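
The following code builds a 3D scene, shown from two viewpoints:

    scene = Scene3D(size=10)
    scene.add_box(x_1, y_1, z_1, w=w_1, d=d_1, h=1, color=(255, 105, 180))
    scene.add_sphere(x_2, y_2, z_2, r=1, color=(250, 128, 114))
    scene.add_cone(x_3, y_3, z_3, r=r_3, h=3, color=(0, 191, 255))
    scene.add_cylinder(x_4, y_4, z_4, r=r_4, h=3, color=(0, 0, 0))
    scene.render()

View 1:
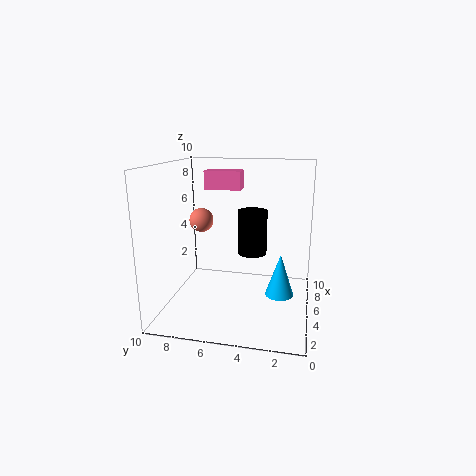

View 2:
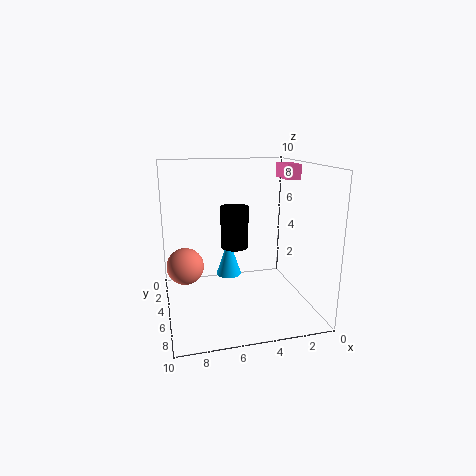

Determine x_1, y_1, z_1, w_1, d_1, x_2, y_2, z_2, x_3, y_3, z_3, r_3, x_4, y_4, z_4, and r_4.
x_1 = 1; y_1 = 4; z_1 = 9; w_1 = 1; d_1 = 2; x_2 = 9; y_2 = 9; z_2 = 5; x_3 = 5; y_3 = 2; z_3 = 1; r_3 = 1; x_4 = 5; y_4 = 4; z_4 = 4; r_4 = 1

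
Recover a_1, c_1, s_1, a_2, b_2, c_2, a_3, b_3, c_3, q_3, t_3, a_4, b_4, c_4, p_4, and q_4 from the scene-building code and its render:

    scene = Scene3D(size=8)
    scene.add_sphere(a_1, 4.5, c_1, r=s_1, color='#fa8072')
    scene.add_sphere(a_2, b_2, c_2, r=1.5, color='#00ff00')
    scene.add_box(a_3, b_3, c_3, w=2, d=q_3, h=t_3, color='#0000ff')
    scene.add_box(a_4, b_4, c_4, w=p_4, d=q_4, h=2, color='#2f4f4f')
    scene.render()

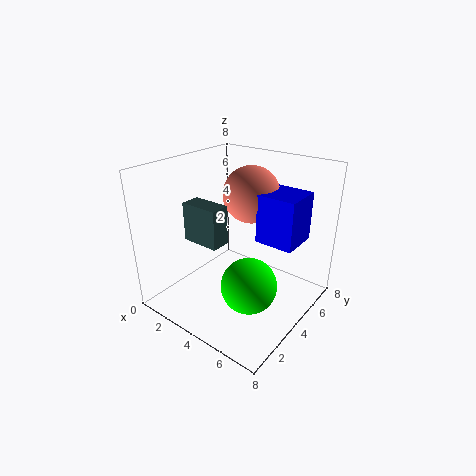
a_1 = 4.5; c_1 = 6.5; s_1 = 1.5; a_2 = 5.5; b_2 = 3; c_2 = 2; a_3 = 5.5; b_3 = 3.5; c_3 = 4.5; q_3 = 2; t_3 = 2.5; a_4 = 2.5; b_4 = 1.5; c_4 = 4.5; p_4 = 2; q_4 = 1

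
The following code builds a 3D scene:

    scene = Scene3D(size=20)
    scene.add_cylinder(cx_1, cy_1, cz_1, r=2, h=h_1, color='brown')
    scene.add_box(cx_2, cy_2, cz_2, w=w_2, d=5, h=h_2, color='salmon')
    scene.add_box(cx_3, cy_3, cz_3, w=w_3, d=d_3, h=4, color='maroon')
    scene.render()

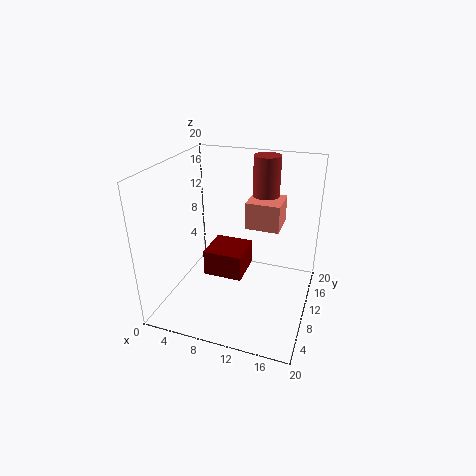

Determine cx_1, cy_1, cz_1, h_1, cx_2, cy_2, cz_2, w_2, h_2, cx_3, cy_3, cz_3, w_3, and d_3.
cx_1 = 12; cy_1 = 17; cz_1 = 10; h_1 = 10; cx_2 = 10; cy_2 = 13; cz_2 = 10; w_2 = 5; h_2 = 4; cx_3 = 4; cy_3 = 11; cz_3 = 2; w_3 = 6; d_3 = 6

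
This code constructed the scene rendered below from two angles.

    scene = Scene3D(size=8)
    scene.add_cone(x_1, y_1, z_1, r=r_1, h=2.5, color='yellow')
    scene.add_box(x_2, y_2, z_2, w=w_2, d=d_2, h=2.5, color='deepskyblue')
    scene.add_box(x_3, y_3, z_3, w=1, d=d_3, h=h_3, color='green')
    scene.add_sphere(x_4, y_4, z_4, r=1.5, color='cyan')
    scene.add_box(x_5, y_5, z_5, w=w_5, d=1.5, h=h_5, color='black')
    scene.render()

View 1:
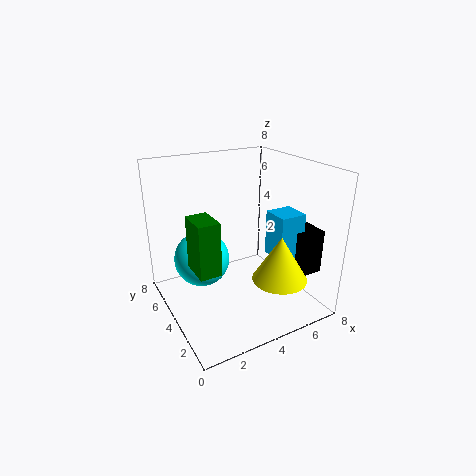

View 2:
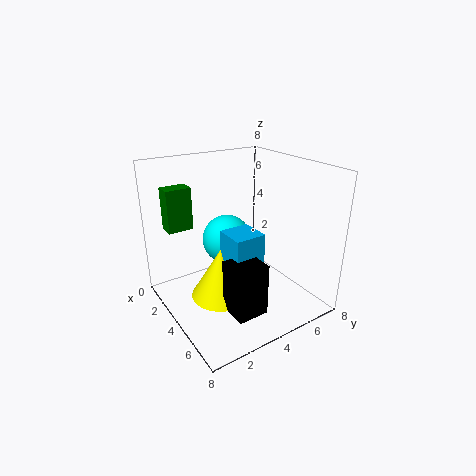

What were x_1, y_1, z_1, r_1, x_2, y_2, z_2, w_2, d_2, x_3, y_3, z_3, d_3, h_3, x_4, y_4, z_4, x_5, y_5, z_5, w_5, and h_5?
x_1 = 5.5
y_1 = 2
z_1 = 2
r_1 = 1.5
x_2 = 5.5
y_2 = 2
z_2 = 3
w_2 = 1.5
d_2 = 1.5
x_3 = 0.5
y_3 = 1
z_3 = 4
d_3 = 1.5
h_3 = 2.5
x_4 = 2
y_4 = 4.5
z_4 = 3
x_5 = 6.5
y_5 = 1.5
z_5 = 2
w_5 = 1.5
h_5 = 2.5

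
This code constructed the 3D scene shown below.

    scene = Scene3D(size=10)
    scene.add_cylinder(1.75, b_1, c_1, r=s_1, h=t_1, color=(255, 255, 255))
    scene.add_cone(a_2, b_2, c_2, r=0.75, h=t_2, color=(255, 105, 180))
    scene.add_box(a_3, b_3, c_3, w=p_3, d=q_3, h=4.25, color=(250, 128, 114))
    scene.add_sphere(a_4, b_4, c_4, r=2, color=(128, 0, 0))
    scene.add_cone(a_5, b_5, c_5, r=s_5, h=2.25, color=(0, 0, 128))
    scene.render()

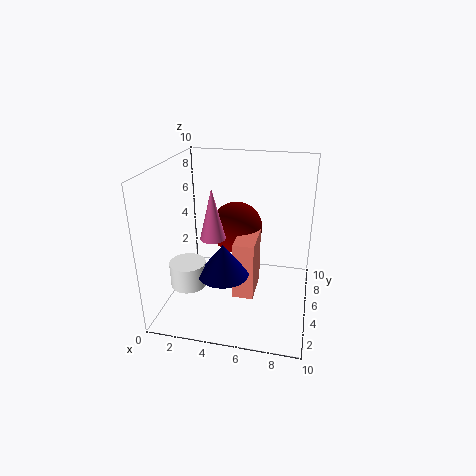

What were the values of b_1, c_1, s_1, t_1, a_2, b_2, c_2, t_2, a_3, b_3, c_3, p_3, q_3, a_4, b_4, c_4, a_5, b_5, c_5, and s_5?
b_1 = 3.5, c_1 = 1.75, s_1 = 1.25, t_1 = 1.75, a_2 = 4.25, b_2 = 1.75, c_2 = 6.5, t_2 = 3, a_3 = 4.75, b_3 = 4.25, c_3 = 0.5, p_3 = 1.5, q_3 = 3, a_4 = 4.25, b_4 = 7.75, c_4 = 4.5, a_5 = 4.25, b_5 = 3.75, c_5 = 2.75, s_5 = 1.75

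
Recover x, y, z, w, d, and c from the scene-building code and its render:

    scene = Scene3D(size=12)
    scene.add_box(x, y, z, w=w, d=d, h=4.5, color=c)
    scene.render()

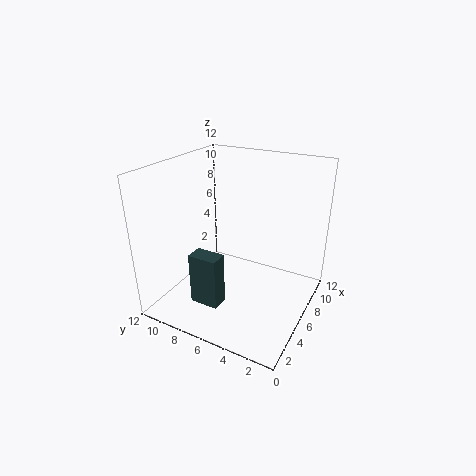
x = 3
y = 6.5
z = 0.5
w = 1.5
d = 2.5
c = 'darkslategray'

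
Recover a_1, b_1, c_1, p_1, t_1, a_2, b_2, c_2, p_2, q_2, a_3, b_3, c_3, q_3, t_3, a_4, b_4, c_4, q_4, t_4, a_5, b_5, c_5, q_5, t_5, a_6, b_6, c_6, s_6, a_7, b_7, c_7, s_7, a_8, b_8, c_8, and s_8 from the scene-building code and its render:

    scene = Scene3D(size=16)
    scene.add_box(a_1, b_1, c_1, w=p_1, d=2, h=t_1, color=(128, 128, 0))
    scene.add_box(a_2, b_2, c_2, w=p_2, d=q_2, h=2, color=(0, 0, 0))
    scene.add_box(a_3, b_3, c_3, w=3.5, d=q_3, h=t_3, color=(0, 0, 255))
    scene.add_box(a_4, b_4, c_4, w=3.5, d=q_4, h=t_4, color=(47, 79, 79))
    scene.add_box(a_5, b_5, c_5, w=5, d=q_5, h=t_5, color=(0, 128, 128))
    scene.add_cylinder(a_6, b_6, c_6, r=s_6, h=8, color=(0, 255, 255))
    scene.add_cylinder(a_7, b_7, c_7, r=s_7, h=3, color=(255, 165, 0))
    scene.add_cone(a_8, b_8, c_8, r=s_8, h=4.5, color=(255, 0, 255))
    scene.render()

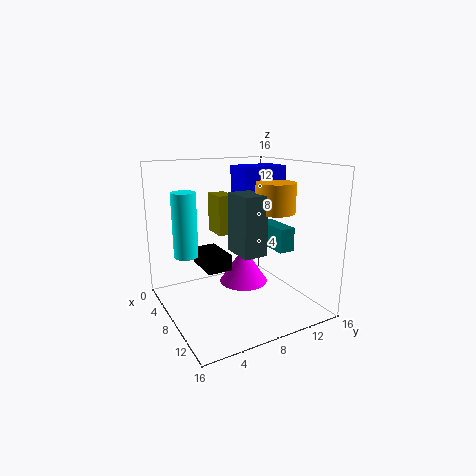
a_1 = 3.5, b_1 = 6.5, c_1 = 8, p_1 = 3, t_1 = 4.5, a_2 = 0.5, b_2 = 5.5, c_2 = 3, p_2 = 5, q_2 = 3, a_3 = 3.5, b_3 = 9.5, c_3 = 11.5, q_3 = 5.5, t_3 = 4, a_4 = 9.5, b_4 = 6, c_4 = 7.5, q_4 = 2.5, t_4 = 6, a_5 = 3, b_5 = 14, c_5 = 5, q_5 = 2, t_5 = 3, a_6 = 2, b_6 = 4, c_6 = 4.5, s_6 = 1.5, a_7 = 12, b_7 = 10, c_7 = 11.5, s_7 = 2, a_8 = 5, b_8 = 10.5, c_8 = 1, s_8 = 3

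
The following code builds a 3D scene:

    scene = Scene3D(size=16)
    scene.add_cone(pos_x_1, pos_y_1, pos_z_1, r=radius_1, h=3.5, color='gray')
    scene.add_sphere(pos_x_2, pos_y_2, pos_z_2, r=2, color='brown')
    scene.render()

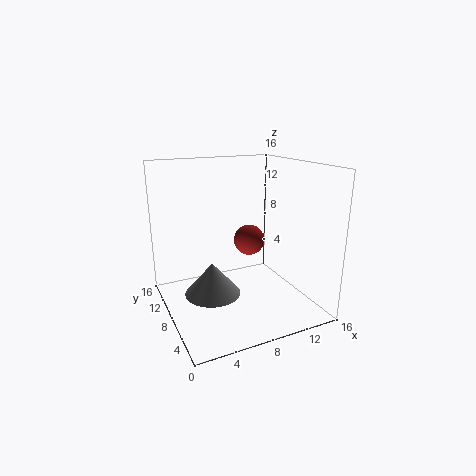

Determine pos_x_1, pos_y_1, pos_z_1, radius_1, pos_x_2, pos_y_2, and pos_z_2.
pos_x_1 = 4.5
pos_y_1 = 7
pos_z_1 = 2.5
radius_1 = 3
pos_x_2 = 12
pos_y_2 = 13
pos_z_2 = 5.5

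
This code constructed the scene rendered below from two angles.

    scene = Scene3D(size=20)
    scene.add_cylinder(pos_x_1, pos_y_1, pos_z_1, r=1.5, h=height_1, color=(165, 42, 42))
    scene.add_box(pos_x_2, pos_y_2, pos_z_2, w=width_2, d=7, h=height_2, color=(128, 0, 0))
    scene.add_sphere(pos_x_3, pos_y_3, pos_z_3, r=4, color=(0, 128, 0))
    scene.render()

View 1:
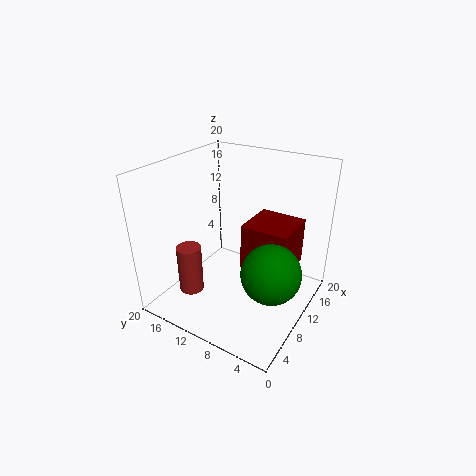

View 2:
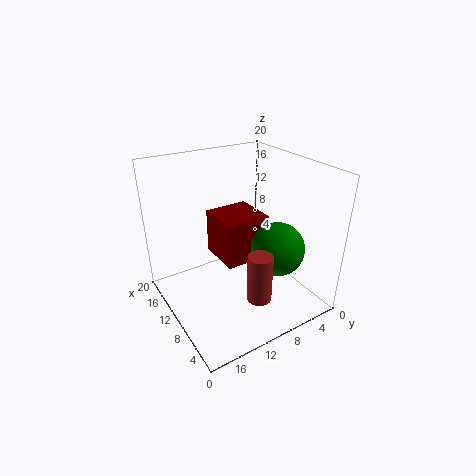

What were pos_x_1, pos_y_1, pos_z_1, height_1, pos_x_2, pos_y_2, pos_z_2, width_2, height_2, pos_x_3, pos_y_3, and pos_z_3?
pos_x_1 = 2
pos_y_1 = 12
pos_z_1 = 6
height_1 = 6
pos_x_2 = 11.5
pos_y_2 = 3.5
pos_z_2 = 4
width_2 = 7
height_2 = 7
pos_x_3 = 8.5
pos_y_3 = 4
pos_z_3 = 7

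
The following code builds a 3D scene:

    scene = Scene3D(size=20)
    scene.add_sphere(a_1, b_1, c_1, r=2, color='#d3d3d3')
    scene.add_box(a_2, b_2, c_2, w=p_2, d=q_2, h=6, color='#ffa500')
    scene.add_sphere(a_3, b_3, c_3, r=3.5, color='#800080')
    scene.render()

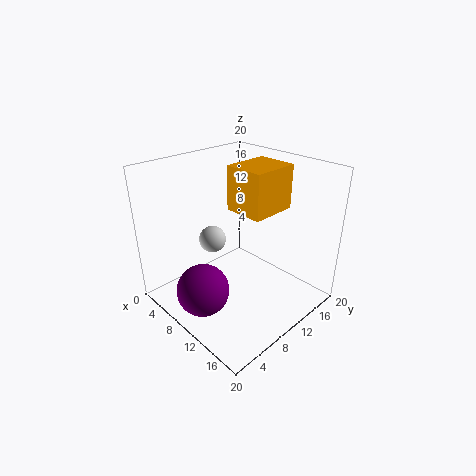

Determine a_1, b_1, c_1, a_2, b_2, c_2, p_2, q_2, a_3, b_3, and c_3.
a_1 = 5, b_1 = 9.5, c_1 = 8, a_2 = 8.5, b_2 = 9.5, c_2 = 14, p_2 = 5.5, q_2 = 6.5, a_3 = 10, b_3 = 3.5, c_3 = 4.5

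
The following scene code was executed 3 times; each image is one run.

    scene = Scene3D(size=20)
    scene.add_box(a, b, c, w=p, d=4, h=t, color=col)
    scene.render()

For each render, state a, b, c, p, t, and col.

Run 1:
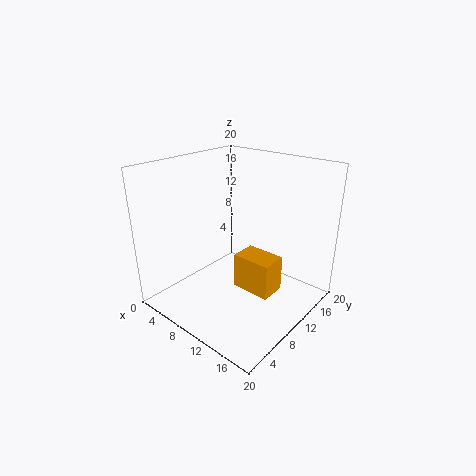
a = 8, b = 11.5, c = 0.5, p = 6, t = 5.5, col = 'orange'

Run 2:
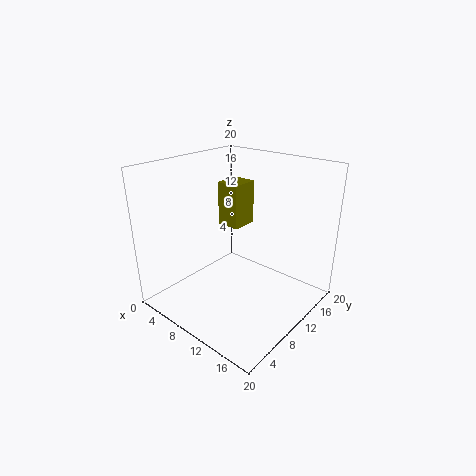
a = 4.5, b = 12, c = 10, p = 3.5, t = 6.5, col = 'olive'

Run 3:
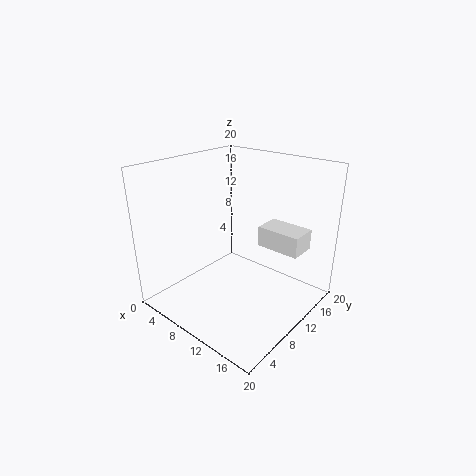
a = 10.5, b = 14, c = 7.5, p = 6.5, t = 3, col = 'white'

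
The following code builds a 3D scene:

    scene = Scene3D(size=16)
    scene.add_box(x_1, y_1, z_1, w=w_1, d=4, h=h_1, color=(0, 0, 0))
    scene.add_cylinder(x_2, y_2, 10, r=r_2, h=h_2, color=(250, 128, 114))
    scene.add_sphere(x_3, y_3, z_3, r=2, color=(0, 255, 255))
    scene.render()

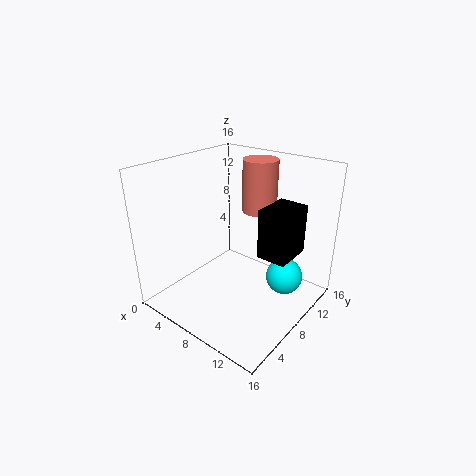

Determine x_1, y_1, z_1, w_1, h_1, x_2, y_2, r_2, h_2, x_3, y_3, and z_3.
x_1 = 12; y_1 = 6; z_1 = 8; w_1 = 3; h_1 = 5; x_2 = 8; y_2 = 12; r_2 = 2; h_2 = 6; x_3 = 13; y_3 = 10; z_3 = 4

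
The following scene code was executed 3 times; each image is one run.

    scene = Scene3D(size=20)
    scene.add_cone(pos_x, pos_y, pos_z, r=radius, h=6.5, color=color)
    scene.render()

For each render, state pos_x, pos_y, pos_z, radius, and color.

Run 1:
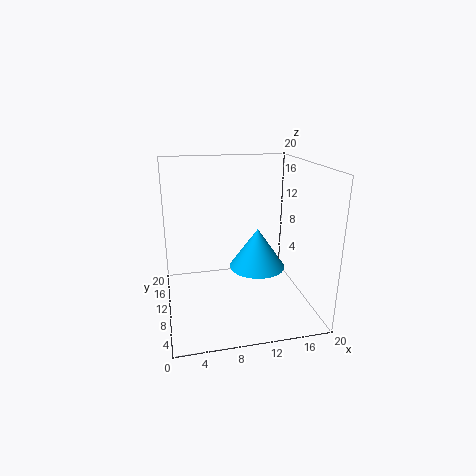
pos_x = 14.5; pos_y = 15.5; pos_z = 2.5; radius = 4.5; color = 'deepskyblue'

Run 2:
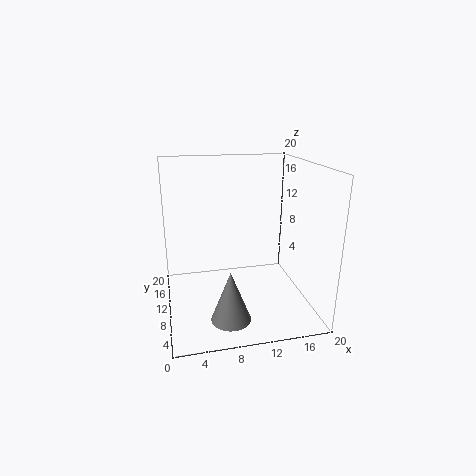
pos_x = 7.5; pos_y = 3; pos_z = 2; radius = 2.5; color = 'gray'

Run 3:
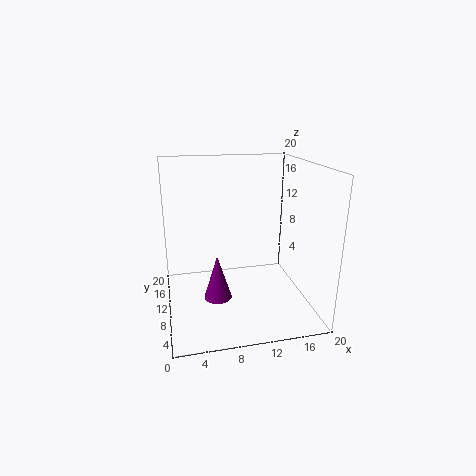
pos_x = 7; pos_y = 10; pos_z = 1; radius = 2; color = 'purple'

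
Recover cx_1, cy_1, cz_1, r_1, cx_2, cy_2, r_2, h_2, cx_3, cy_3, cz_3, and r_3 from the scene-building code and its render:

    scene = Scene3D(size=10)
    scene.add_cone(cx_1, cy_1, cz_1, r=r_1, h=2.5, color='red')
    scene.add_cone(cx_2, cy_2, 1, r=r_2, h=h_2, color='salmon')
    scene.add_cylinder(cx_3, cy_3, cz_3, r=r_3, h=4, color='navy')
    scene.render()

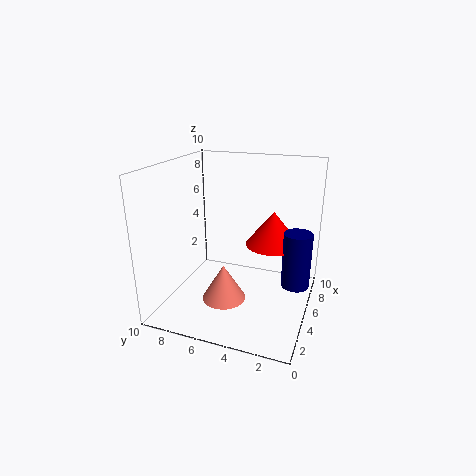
cx_1 = 7, cy_1 = 3, cz_1 = 4, r_1 = 2, cx_2 = 3.5, cy_2 = 5.5, r_2 = 1.5, h_2 = 2.5, cx_3 = 6, cy_3 = 1, cz_3 = 1.5, r_3 = 1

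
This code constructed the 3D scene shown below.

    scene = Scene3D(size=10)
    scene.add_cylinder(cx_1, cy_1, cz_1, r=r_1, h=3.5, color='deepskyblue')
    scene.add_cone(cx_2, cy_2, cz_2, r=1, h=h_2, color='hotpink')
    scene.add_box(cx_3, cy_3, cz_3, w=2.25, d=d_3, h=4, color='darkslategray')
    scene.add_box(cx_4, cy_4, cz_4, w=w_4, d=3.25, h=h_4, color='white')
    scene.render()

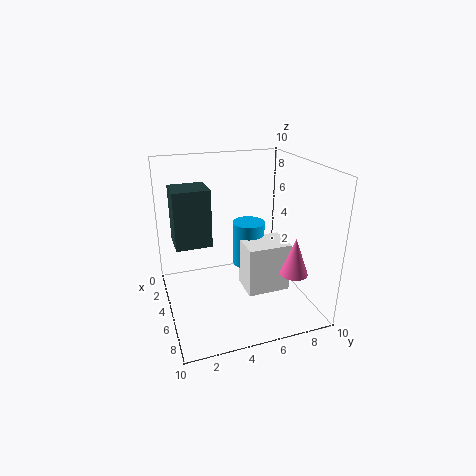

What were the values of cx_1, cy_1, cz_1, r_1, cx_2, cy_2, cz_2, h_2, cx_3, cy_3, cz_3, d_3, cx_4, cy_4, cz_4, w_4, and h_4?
cx_1 = 2.5
cy_1 = 6.75
cz_1 = 1.5
r_1 = 1.25
cx_2 = 6.5
cy_2 = 8.75
cz_2 = 2.25
h_2 = 2.75
cx_3 = 2.5
cy_3 = 0.75
cz_3 = 4.5
d_3 = 2.5
cx_4 = 3
cy_4 = 5.75
cz_4 = 0.25
w_4 = 2.5
h_4 = 3.75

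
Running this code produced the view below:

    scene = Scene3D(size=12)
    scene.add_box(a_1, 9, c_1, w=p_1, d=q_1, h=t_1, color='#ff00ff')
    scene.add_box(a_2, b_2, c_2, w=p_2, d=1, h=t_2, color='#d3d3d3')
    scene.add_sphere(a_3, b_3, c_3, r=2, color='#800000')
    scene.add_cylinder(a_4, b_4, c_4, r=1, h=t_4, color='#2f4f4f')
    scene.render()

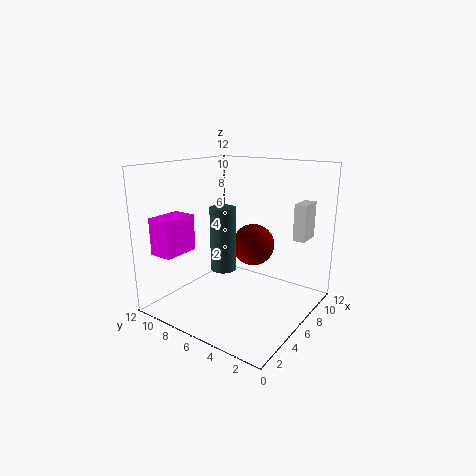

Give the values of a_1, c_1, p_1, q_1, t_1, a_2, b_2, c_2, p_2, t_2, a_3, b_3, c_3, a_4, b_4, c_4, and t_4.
a_1 = 1
c_1 = 5
p_1 = 3
q_1 = 2
t_1 = 3
a_2 = 8
b_2 = 1
c_2 = 6
p_2 = 2
t_2 = 3
a_3 = 10
b_3 = 7
c_3 = 4
a_4 = 4
b_4 = 6
c_4 = 4
t_4 = 5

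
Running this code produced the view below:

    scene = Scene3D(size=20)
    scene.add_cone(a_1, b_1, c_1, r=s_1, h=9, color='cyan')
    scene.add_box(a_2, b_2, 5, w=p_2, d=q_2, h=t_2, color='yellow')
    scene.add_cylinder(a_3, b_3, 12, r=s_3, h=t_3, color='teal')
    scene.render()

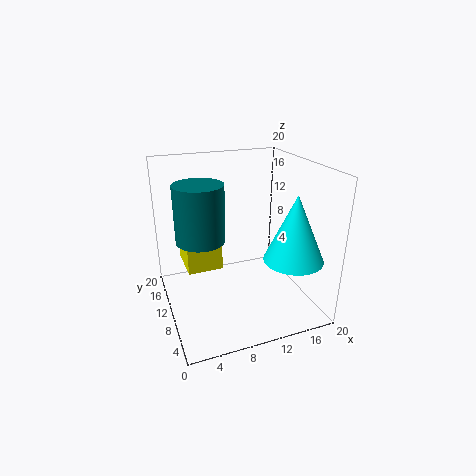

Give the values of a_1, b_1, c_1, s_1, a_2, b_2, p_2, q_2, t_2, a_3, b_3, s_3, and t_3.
a_1 = 16, b_1 = 5, c_1 = 8, s_1 = 4, a_2 = 3, b_2 = 11, p_2 = 5, q_2 = 6, t_2 = 6, a_3 = 4, b_3 = 7, s_3 = 3, t_3 = 7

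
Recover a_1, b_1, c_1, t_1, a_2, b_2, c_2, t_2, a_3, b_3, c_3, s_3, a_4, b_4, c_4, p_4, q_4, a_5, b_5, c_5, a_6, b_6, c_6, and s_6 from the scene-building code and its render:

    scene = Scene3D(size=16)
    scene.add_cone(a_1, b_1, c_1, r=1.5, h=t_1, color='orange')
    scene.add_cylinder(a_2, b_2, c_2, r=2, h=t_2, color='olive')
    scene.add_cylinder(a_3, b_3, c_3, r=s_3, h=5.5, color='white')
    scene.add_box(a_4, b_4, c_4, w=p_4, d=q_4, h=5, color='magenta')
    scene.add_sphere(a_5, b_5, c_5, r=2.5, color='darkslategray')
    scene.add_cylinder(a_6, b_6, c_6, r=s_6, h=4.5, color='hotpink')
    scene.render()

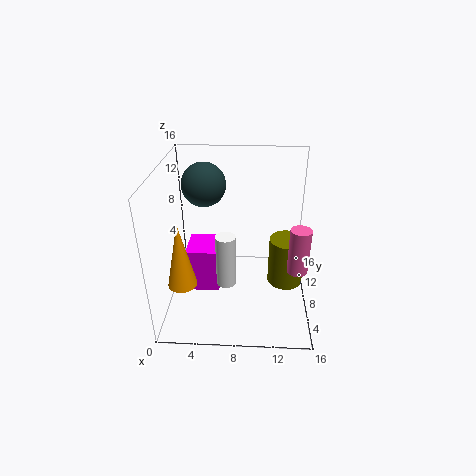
a_1 = 2.5, b_1 = 3.5, c_1 = 5, t_1 = 7, a_2 = 13.5, b_2 = 8, c_2 = 2.5, t_2 = 5.5, a_3 = 7, b_3 = 4, c_3 = 5, s_3 = 1, a_4 = 2.5, b_4 = 5.5, c_4 = 2.5, p_4 = 3.5, q_4 = 4, a_5 = 4, b_5 = 11, c_5 = 13, a_6 = 14, b_6 = 3, c_6 = 7.5, s_6 = 1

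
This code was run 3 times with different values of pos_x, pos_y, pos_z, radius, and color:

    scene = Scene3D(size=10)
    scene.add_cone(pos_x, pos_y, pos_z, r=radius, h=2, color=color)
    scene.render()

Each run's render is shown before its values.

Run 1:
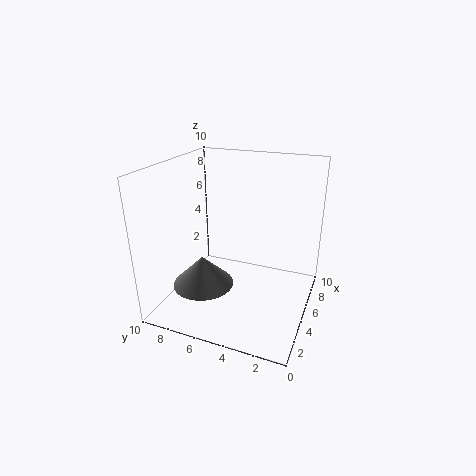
pos_x = 2.5
pos_y = 6.5
pos_z = 2.5
radius = 2
color = 'gray'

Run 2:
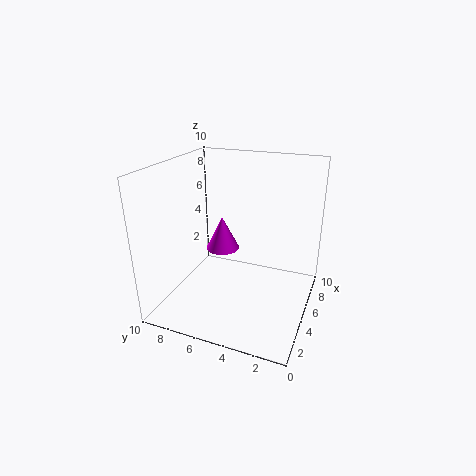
pos_x = 2.5
pos_y = 5
pos_z = 5.5
radius = 1
color = 'magenta'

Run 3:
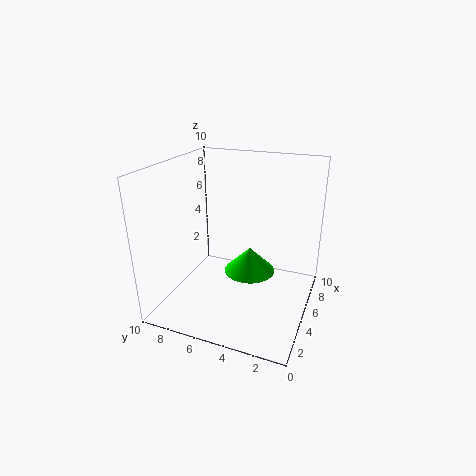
pos_x = 7.5
pos_y = 5
pos_z = 1
radius = 2
color = 'lime'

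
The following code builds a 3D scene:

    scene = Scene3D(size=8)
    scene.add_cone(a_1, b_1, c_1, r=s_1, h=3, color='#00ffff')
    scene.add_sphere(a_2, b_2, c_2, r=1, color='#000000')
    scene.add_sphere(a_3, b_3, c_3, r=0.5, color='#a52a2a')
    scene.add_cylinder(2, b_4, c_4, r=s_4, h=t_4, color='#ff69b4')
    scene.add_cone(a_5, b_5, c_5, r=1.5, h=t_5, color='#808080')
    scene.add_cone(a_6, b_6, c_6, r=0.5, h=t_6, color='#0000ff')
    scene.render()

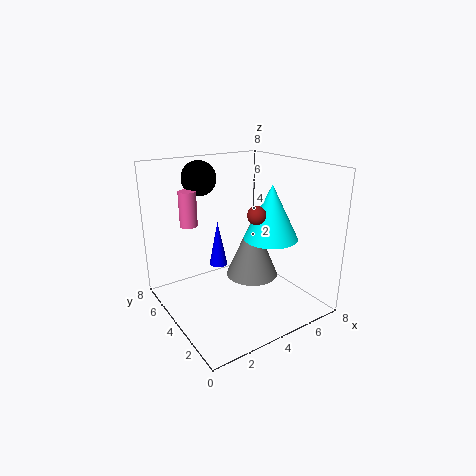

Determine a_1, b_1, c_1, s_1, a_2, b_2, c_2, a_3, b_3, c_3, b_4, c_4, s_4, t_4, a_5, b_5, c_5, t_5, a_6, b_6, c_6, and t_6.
a_1 = 5.5
b_1 = 3
c_1 = 4
s_1 = 1.5
a_2 = 3
b_2 = 6.5
c_2 = 7
a_3 = 4.5
b_3 = 3
c_3 = 5.5
b_4 = 6
c_4 = 4.5
s_4 = 0.5
t_4 = 2
a_5 = 5
b_5 = 4
c_5 = 1.5
t_5 = 3.5
a_6 = 3
b_6 = 4.5
c_6 = 2.5
t_6 = 2.5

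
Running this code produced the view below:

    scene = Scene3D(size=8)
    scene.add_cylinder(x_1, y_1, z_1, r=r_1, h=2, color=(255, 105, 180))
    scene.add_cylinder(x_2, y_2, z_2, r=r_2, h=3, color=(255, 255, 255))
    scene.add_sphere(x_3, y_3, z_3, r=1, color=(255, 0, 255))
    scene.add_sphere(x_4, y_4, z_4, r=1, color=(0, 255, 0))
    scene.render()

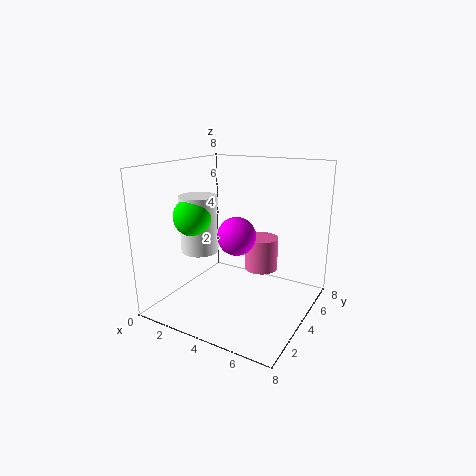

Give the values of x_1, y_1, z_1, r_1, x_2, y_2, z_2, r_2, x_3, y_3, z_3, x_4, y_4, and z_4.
x_1 = 4.5
y_1 = 6
z_1 = 1.5
r_1 = 1
x_2 = 2.5
y_2 = 2.5
z_2 = 3.5
r_2 = 1
x_3 = 4.5
y_3 = 3
z_3 = 4.5
x_4 = 2.5
y_4 = 2
z_4 = 5.5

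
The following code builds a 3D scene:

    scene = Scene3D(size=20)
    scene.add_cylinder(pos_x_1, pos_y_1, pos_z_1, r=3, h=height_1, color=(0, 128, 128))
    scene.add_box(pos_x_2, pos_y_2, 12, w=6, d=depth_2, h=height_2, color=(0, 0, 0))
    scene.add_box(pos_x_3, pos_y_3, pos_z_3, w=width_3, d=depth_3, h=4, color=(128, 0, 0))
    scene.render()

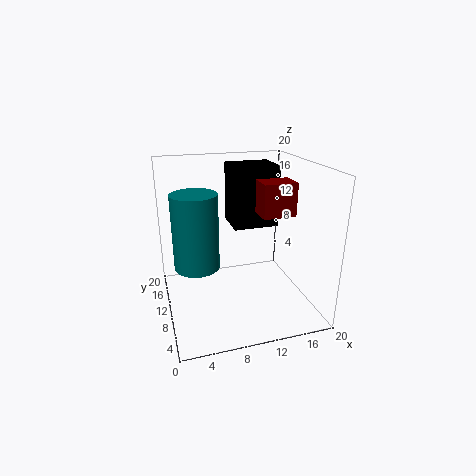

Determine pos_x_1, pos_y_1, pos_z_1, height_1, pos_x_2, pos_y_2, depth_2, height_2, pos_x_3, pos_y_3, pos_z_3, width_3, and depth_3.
pos_x_1 = 4; pos_y_1 = 9; pos_z_1 = 7; height_1 = 10; pos_x_2 = 9; pos_y_2 = 8; depth_2 = 5; height_2 = 8; pos_x_3 = 11; pos_y_3 = 3; pos_z_3 = 15; width_3 = 4; depth_3 = 3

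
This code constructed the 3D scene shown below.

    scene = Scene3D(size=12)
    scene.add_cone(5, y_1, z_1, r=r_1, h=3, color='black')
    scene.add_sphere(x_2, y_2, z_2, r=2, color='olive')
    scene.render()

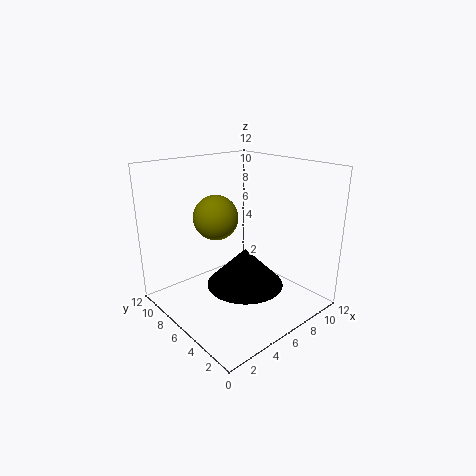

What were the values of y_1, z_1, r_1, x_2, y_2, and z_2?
y_1 = 4, z_1 = 3, r_1 = 3, x_2 = 6, y_2 = 9, z_2 = 7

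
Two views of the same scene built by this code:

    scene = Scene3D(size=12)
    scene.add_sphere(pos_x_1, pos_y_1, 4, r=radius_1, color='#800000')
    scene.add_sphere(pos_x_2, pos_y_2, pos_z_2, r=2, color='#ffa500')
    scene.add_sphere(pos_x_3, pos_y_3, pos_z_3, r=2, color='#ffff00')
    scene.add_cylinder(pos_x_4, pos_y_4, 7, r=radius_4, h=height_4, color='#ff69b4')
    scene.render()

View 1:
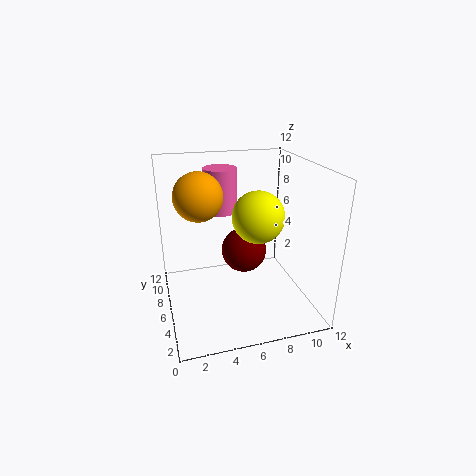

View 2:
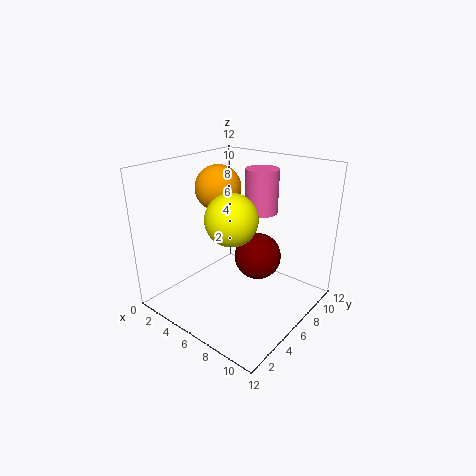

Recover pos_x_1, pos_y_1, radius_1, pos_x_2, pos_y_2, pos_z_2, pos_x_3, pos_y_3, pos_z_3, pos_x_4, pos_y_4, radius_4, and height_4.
pos_x_1 = 7
pos_y_1 = 7.5
radius_1 = 2
pos_x_2 = 3
pos_y_2 = 7
pos_z_2 = 9.5
pos_x_3 = 7
pos_y_3 = 4
pos_z_3 = 8.5
pos_x_4 = 5.5
pos_y_4 = 10
radius_4 = 1.5
height_4 = 4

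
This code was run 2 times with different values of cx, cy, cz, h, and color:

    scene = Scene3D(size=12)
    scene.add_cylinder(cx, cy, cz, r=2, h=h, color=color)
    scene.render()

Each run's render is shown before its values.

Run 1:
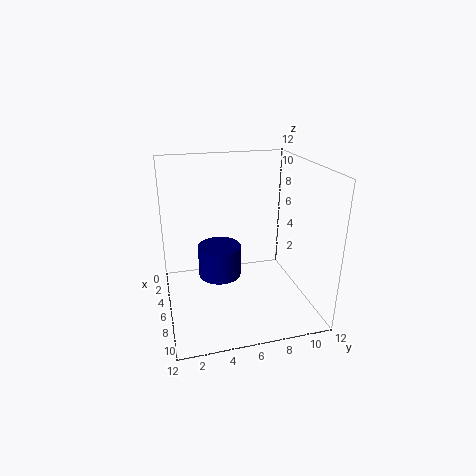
cx = 3
cy = 5
cz = 1
h = 3
color = 'navy'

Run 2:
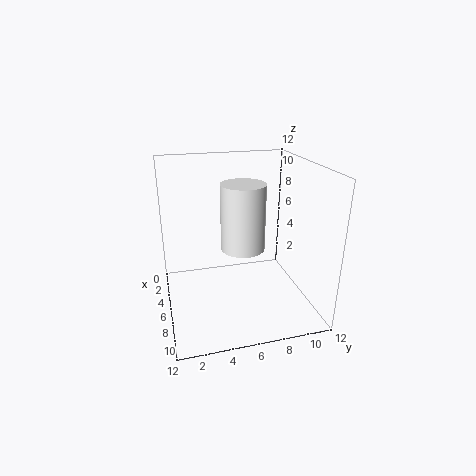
cx = 4
cy = 7
cz = 4
h = 6
color = 'white'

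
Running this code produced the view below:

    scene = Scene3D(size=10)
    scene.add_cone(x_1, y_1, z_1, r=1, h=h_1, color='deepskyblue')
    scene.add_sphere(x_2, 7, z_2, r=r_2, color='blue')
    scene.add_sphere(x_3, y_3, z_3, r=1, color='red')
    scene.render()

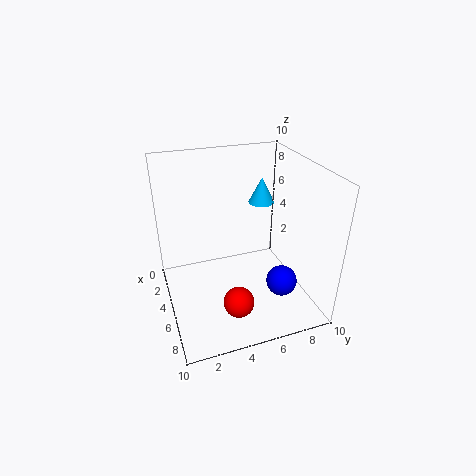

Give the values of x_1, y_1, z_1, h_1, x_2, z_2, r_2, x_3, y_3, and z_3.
x_1 = 2, y_1 = 8, z_1 = 6, h_1 = 2, x_2 = 8, z_2 = 3, r_2 = 1, x_3 = 8, y_3 = 4, z_3 = 2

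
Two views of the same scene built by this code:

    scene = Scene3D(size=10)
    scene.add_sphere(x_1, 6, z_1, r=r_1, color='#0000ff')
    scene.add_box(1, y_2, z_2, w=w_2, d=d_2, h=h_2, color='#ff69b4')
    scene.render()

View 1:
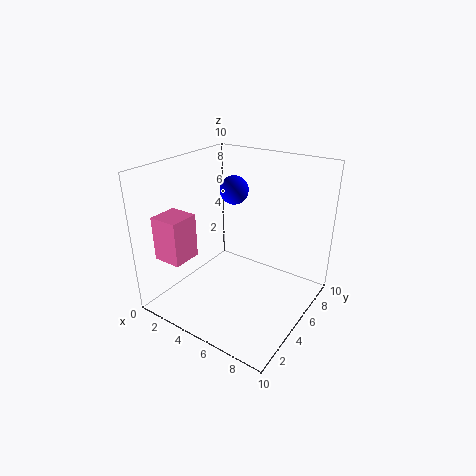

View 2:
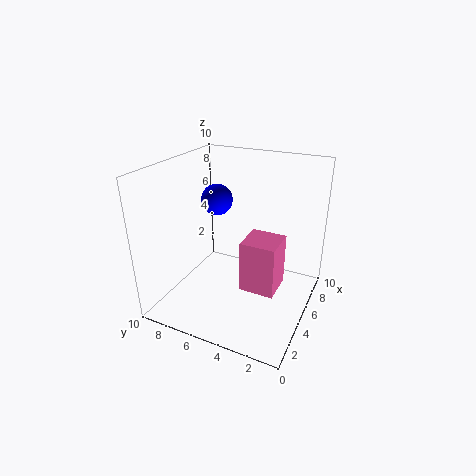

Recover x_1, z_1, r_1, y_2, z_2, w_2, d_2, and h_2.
x_1 = 4
z_1 = 8
r_1 = 1
y_2 = 1
z_2 = 4
w_2 = 2
d_2 = 2
h_2 = 3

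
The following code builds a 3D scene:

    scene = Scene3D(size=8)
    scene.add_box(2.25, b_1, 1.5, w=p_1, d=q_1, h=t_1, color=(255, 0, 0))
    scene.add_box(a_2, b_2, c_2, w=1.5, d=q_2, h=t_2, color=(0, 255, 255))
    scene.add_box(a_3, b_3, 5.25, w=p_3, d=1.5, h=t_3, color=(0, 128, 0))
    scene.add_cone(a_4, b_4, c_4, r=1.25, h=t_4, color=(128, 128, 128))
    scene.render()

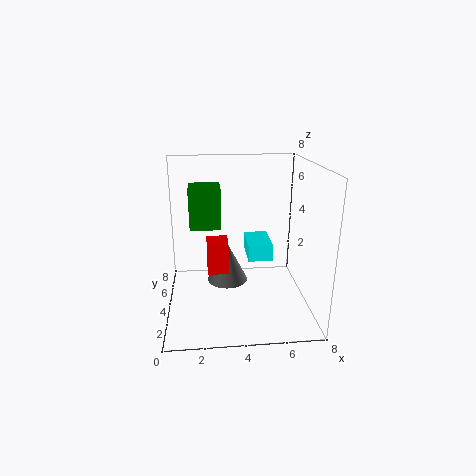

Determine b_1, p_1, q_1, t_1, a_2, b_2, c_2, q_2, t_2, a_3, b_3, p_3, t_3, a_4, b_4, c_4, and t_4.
b_1 = 4.5; p_1 = 1.25; q_1 = 1.25; t_1 = 2; a_2 = 4.75; b_2 = 5; c_2 = 2; q_2 = 2.5; t_2 = 1; a_3 = 1.5; b_3 = 2; p_3 = 1.5; t_3 = 2; a_4 = 3.5; b_4 = 5.75; c_4 = 0.5; t_4 = 2.5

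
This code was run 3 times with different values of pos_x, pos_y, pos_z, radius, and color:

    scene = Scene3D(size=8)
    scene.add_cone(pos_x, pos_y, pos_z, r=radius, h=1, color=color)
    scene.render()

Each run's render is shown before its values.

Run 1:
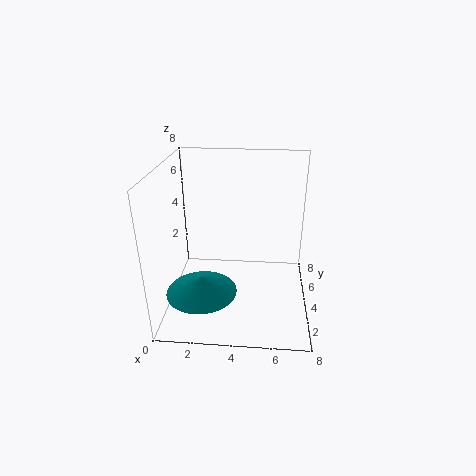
pos_x = 2
pos_y = 3
pos_z = 1
radius = 2
color = 'teal'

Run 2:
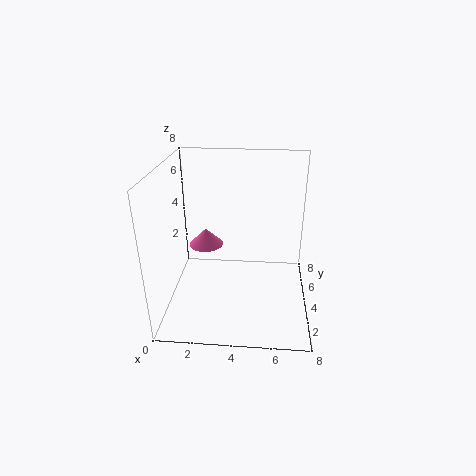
pos_x = 2
pos_y = 5
pos_z = 3
radius = 1
color = 'hotpink'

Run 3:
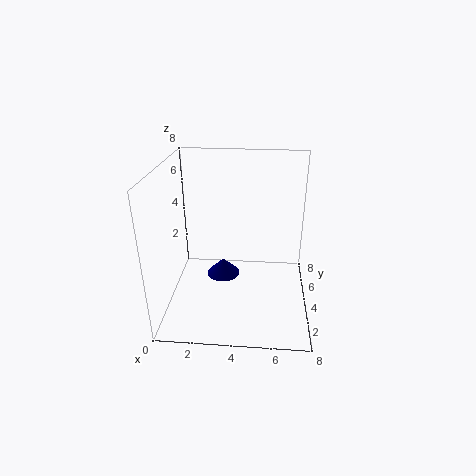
pos_x = 3
pos_y = 5
pos_z = 1
radius = 1
color = 'navy'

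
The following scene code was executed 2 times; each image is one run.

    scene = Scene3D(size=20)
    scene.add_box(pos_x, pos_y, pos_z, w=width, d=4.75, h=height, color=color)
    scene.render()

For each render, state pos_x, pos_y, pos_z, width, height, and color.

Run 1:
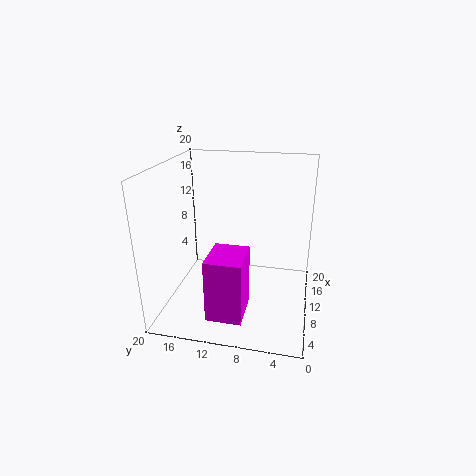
pos_x = 2.5, pos_y = 8, pos_z = 1.25, width = 5.75, height = 8.5, color = 'magenta'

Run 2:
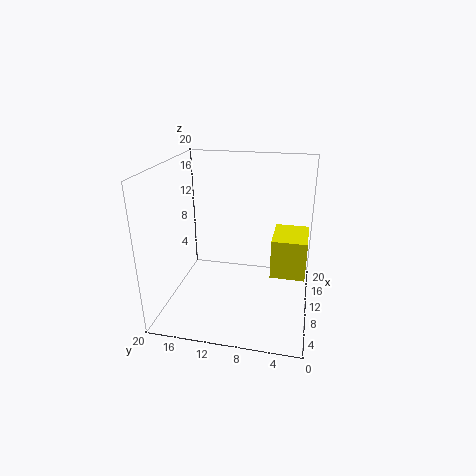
pos_x = 8.75, pos_y = 0.5, pos_z = 5, width = 6.25, height = 5.5, color = 'yellow'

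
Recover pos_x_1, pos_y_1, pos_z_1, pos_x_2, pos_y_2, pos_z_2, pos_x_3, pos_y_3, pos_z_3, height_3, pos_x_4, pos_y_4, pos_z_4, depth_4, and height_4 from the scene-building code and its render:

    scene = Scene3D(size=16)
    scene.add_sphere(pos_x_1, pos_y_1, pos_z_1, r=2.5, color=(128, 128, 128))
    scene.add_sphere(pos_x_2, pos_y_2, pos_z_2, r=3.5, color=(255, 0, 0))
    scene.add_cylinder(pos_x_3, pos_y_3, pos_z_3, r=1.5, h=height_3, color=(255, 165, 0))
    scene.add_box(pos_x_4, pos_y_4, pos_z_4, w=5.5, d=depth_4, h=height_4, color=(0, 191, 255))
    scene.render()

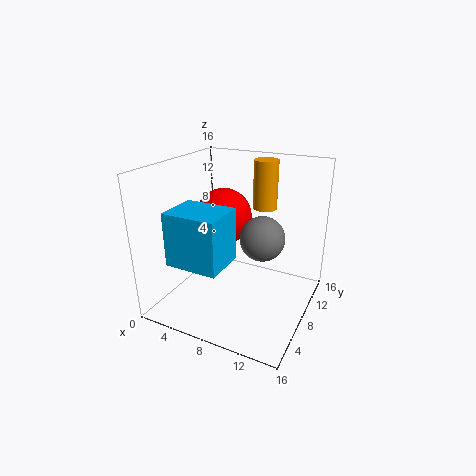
pos_x_1 = 10.5
pos_y_1 = 9
pos_z_1 = 8
pos_x_2 = 4
pos_y_2 = 12
pos_z_2 = 8.5
pos_x_3 = 8.5
pos_y_3 = 14.5
pos_z_3 = 9.5
height_3 = 6
pos_x_4 = 3.5
pos_y_4 = 1
pos_z_4 = 7
depth_4 = 4.5
height_4 = 5.5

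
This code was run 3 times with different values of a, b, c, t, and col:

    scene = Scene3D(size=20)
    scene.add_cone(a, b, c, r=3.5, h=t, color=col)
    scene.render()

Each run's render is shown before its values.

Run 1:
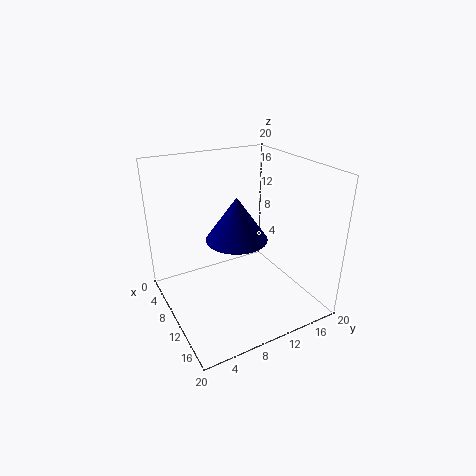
a = 16; b = 6.5; c = 13.5; t = 5; col = 'navy'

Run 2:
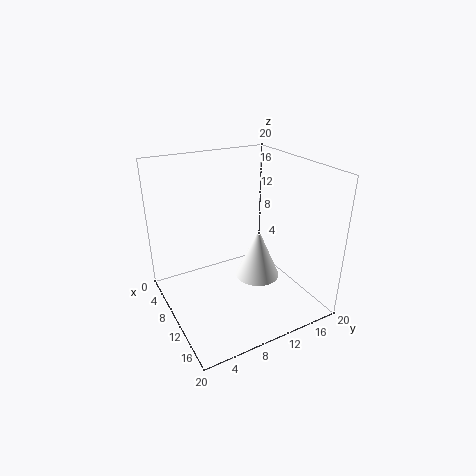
a = 7.5; b = 15; c = 1; t = 8; col = 'white'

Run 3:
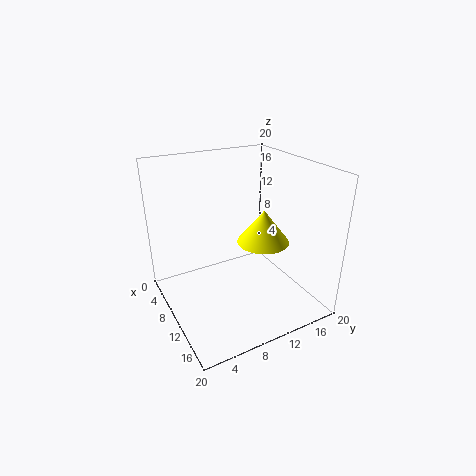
a = 12.5; b = 12.5; c = 10; t = 4.5; col = 'yellow'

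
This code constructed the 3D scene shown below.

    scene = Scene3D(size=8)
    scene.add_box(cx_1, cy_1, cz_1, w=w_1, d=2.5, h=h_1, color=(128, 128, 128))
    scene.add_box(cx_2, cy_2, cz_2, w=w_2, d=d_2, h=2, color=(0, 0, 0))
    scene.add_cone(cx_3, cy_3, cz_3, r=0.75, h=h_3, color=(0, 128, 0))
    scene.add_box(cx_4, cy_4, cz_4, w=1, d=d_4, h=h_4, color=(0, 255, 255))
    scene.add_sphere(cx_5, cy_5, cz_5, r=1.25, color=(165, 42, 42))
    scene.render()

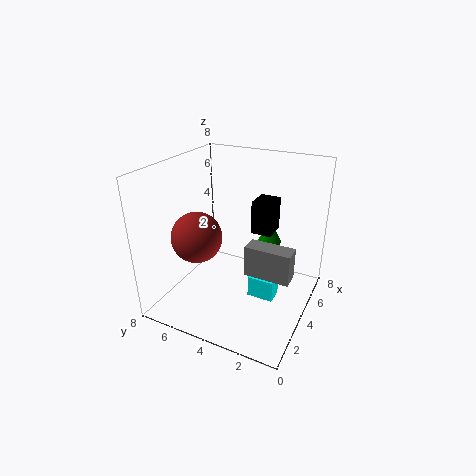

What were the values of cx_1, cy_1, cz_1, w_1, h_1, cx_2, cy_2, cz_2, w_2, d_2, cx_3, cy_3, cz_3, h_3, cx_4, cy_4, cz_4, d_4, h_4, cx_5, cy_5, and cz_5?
cx_1 = 3.25; cy_1 = 0.75; cz_1 = 2.25; w_1 = 1; h_1 = 1.75; cx_2 = 5.75; cy_2 = 2.75; cz_2 = 3.5; w_2 = 1.5; d_2 = 1.25; cx_3 = 7; cy_3 = 3.25; cz_3 = 2.5; h_3 = 1.5; cx_4 = 3.75; cy_4 = 1.75; cz_4 = 0.5; d_4 = 1.5; h_4 = 1.25; cx_5 = 1.5; cy_5 = 5; cz_5 = 5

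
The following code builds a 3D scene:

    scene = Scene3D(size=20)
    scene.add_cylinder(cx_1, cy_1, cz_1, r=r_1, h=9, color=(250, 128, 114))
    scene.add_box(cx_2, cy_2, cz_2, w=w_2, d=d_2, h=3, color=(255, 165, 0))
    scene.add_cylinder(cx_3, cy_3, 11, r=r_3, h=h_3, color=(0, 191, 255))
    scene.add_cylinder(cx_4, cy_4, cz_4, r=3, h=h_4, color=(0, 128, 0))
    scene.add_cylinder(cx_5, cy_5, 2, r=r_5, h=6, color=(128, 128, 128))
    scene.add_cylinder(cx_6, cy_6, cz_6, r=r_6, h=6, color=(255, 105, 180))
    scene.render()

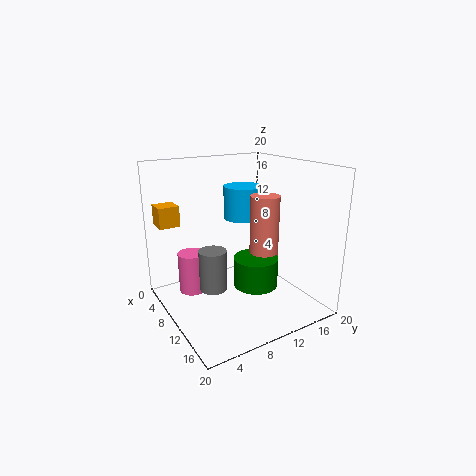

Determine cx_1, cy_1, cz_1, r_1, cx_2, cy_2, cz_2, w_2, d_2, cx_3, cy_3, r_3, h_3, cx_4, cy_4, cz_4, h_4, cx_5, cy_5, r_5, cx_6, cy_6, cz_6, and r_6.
cx_1 = 12; cy_1 = 13; cz_1 = 7; r_1 = 2; cx_2 = 1; cy_2 = 1; cz_2 = 11; w_2 = 3; d_2 = 3; cx_3 = 5; cy_3 = 14; r_3 = 3; h_3 = 5; cx_4 = 13; cy_4 = 11; cz_4 = 4; h_4 = 4; cx_5 = 8; cy_5 = 7; r_5 = 2; cx_6 = 5; cy_6 = 5; cz_6 = 1; r_6 = 2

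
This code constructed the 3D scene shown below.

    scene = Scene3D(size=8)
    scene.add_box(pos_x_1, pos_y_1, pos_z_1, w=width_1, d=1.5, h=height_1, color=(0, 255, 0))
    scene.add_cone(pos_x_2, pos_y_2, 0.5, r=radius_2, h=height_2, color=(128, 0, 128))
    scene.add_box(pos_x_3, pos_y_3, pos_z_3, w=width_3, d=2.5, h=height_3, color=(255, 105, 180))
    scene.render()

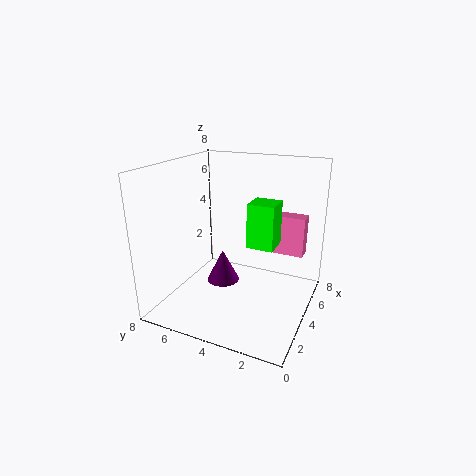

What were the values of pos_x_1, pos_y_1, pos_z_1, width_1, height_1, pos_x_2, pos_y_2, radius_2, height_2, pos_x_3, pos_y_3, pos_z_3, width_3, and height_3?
pos_x_1 = 4, pos_y_1 = 2, pos_z_1 = 3.5, width_1 = 1.5, height_1 = 2.5, pos_x_2 = 5, pos_y_2 = 5.5, radius_2 = 1, height_2 = 2, pos_x_3 = 7, pos_y_3 = 1, pos_z_3 = 2, width_3 = 1, height_3 = 2.5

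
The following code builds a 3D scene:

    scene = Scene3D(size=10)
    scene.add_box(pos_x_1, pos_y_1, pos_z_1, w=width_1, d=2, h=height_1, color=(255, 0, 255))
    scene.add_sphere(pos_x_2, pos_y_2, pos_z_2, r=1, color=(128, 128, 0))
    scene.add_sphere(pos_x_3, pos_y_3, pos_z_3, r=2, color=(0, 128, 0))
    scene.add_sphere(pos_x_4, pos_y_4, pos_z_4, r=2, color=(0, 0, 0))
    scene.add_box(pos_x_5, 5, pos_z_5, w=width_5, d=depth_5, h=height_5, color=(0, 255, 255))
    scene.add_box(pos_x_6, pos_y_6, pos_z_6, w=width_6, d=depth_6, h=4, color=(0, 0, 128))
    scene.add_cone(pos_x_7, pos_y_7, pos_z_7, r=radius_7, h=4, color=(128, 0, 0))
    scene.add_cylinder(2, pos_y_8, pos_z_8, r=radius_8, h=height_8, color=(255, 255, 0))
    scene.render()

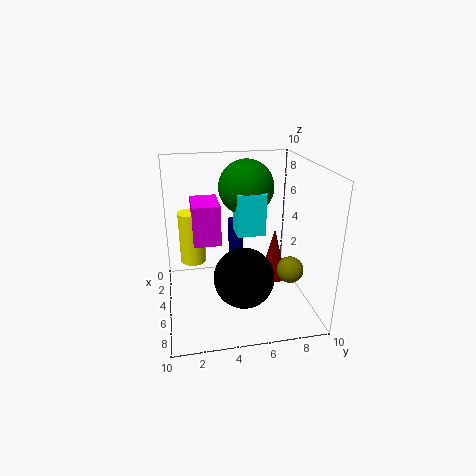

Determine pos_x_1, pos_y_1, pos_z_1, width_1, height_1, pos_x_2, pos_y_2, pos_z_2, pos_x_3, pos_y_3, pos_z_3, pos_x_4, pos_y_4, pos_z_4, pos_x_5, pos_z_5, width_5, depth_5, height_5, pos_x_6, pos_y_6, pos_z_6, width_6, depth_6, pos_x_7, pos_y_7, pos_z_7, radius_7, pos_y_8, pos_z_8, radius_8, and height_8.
pos_x_1 = 1; pos_y_1 = 2; pos_z_1 = 4; width_1 = 3; height_1 = 3; pos_x_2 = 5; pos_y_2 = 9; pos_z_2 = 2; pos_x_3 = 3; pos_y_3 = 6; pos_z_3 = 8; pos_x_4 = 7; pos_y_4 = 5; pos_z_4 = 3; pos_x_5 = 3; pos_z_5 = 5; width_5 = 2; depth_5 = 2; height_5 = 3; pos_x_6 = 1; pos_y_6 = 5; pos_z_6 = 1; width_6 = 1; depth_6 = 1; pos_x_7 = 4; pos_y_7 = 8; pos_z_7 = 1; radius_7 = 1; pos_y_8 = 2; pos_z_8 = 2; radius_8 = 1; height_8 = 4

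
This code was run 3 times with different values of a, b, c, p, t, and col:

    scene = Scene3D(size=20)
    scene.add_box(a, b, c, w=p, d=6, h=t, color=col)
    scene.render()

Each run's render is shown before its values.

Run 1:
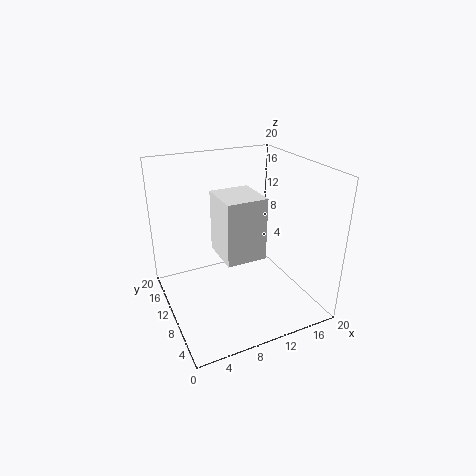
a = 7, b = 6.5, c = 8, p = 5.5, t = 8.5, col = 'white'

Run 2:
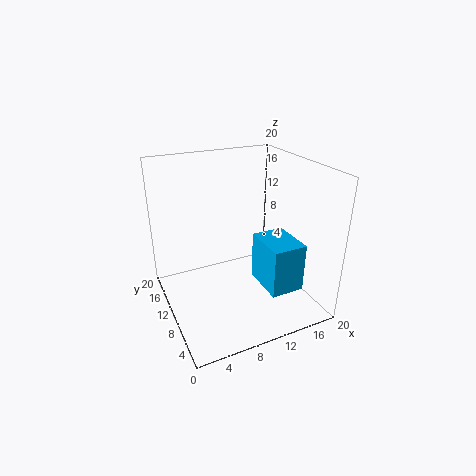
a = 11.5, b = 2.5, c = 4.5, p = 4.5, t = 6.5, col = 'deepskyblue'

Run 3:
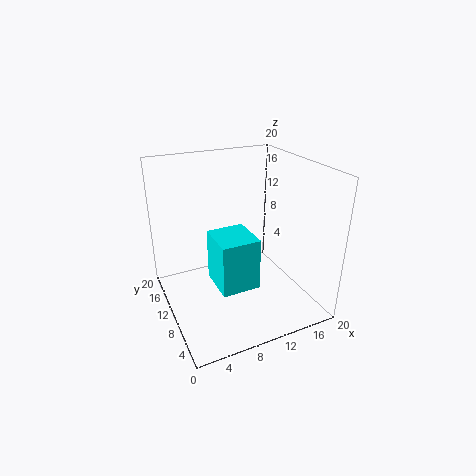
a = 6.5, b = 7, c = 3, p = 5.5, t = 7.5, col = 'cyan'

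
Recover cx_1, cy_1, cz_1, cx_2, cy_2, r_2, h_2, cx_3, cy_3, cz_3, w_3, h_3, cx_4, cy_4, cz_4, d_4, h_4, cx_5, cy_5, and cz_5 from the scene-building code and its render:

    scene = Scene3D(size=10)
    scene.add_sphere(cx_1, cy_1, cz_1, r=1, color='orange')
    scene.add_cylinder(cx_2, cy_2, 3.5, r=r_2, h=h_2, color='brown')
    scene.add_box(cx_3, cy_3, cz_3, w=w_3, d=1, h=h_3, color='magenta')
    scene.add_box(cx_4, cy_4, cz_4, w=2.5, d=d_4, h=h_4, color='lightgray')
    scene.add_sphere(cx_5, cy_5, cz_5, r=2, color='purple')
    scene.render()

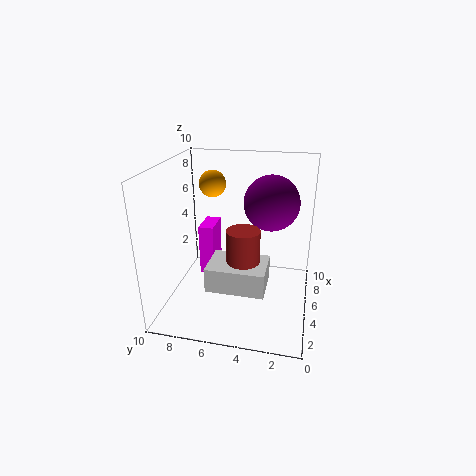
cx_1 = 7.5
cy_1 = 7.5
cz_1 = 8
cx_2 = 2
cy_2 = 4
r_2 = 1
h_2 = 3.5
cx_3 = 4
cy_3 = 6.5
cz_3 = 2.5
w_3 = 2
h_3 = 3.5
cx_4 = 0.5
cy_4 = 2.5
cz_4 = 3.5
d_4 = 3.5
h_4 = 1.5
cx_5 = 7
cy_5 = 3
cz_5 = 7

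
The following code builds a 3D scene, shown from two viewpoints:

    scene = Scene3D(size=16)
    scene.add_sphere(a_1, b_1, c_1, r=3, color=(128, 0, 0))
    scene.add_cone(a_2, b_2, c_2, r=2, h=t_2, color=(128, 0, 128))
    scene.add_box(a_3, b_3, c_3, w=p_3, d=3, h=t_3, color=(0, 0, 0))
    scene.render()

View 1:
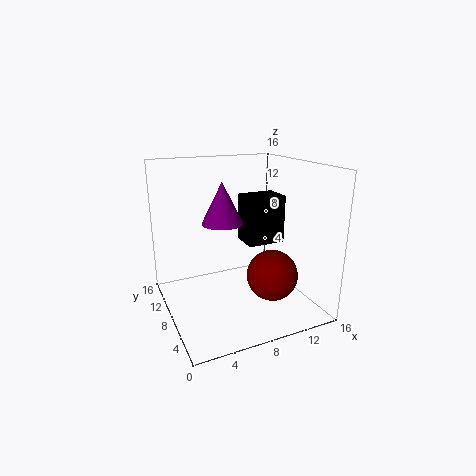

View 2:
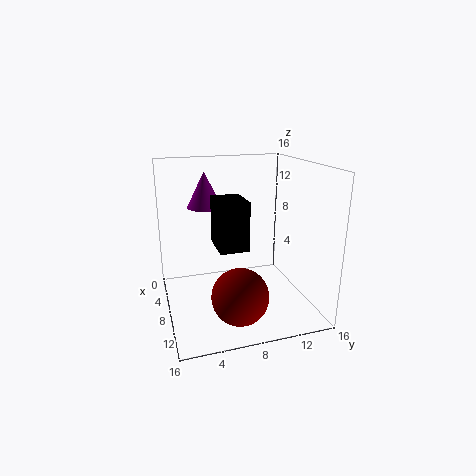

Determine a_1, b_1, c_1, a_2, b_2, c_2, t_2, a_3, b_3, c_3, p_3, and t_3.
a_1 = 12; b_1 = 7; c_1 = 3; a_2 = 5; b_2 = 5; c_2 = 11; t_2 = 4; a_3 = 8; b_3 = 5; c_3 = 8; p_3 = 4; t_3 = 5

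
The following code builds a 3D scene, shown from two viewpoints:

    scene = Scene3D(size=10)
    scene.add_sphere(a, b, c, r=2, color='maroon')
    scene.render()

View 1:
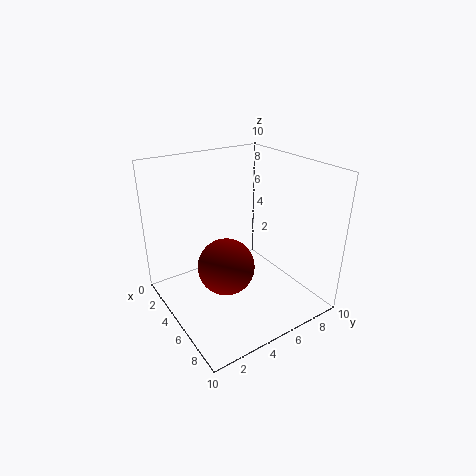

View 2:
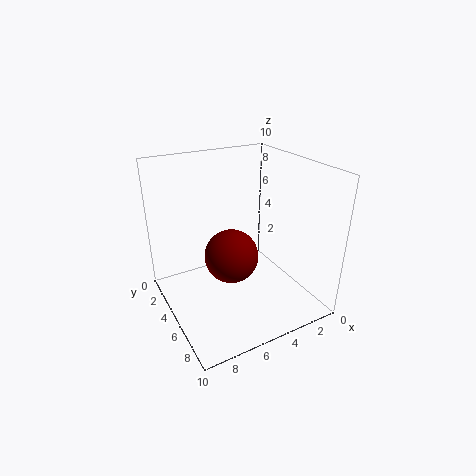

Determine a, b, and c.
a = 5; b = 4; c = 3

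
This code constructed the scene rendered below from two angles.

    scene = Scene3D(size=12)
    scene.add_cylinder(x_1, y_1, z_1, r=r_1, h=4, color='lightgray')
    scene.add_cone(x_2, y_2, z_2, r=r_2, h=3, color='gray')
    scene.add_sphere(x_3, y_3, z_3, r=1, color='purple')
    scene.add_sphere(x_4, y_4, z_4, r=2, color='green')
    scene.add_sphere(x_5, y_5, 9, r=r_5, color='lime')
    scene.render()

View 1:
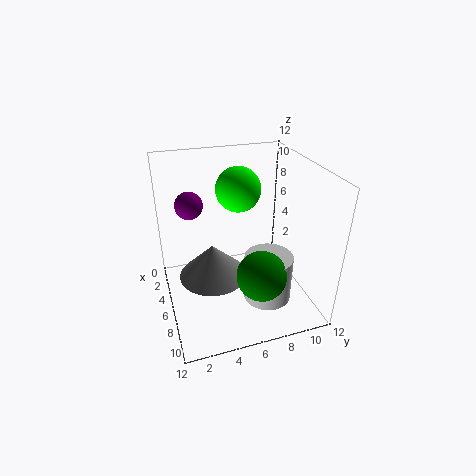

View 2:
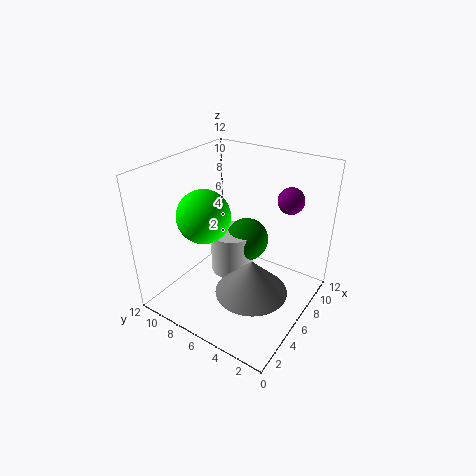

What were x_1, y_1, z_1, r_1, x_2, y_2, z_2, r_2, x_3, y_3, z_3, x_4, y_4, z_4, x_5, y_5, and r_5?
x_1 = 8
y_1 = 8
z_1 = 1
r_1 = 2
x_2 = 5
y_2 = 4
z_2 = 2
r_2 = 3
x_3 = 7
y_3 = 2
z_3 = 10
x_4 = 9
y_4 = 7
z_4 = 4
x_5 = 3
y_5 = 7
r_5 = 2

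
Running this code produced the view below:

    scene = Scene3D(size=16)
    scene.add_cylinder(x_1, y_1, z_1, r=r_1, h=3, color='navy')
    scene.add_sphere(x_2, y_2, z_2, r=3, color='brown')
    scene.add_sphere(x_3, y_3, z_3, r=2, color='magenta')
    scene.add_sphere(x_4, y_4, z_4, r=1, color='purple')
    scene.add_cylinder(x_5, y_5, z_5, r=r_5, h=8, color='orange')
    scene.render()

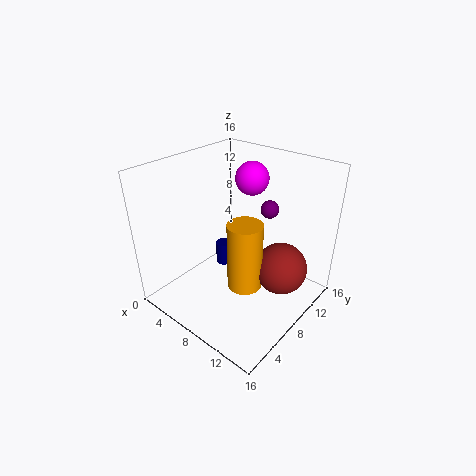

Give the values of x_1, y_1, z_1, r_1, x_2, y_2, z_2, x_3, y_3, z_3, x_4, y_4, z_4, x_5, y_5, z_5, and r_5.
x_1 = 3, y_1 = 11, z_1 = 1, r_1 = 1, x_2 = 12, y_2 = 11, z_2 = 4, x_3 = 6, y_3 = 13, z_3 = 13, x_4 = 10, y_4 = 11, z_4 = 11, x_5 = 9, y_5 = 8, z_5 = 2, r_5 = 2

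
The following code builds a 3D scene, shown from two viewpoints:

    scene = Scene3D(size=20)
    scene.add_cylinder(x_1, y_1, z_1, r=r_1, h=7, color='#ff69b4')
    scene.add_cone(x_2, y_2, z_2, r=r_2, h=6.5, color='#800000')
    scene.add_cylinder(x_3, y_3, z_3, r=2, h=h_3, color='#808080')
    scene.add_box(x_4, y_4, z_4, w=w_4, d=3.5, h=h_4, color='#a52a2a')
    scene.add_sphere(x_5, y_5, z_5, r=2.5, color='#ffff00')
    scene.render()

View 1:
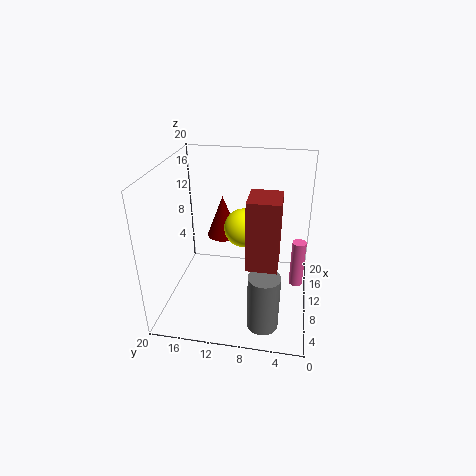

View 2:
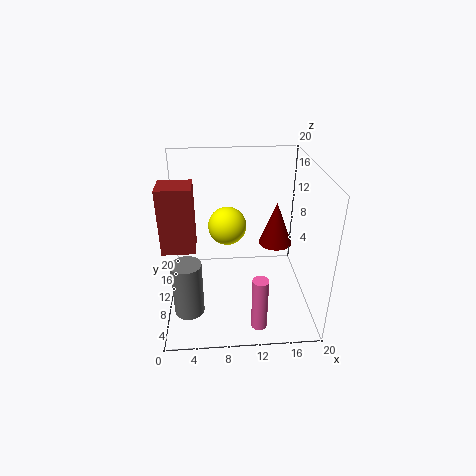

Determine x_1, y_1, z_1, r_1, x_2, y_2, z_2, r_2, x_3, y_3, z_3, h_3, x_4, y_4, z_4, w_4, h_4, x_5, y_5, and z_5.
x_1 = 12
y_1 = 1.5
z_1 = 2
r_1 = 1
x_2 = 16
y_2 = 13.5
z_2 = 7
r_2 = 2.5
x_3 = 3
y_3 = 5.5
z_3 = 1.5
h_3 = 7.5
x_4 = 0.5
y_4 = 4
z_4 = 11.5
w_4 = 4
h_4 = 8
x_5 = 8.5
y_5 = 9
z_5 = 12.5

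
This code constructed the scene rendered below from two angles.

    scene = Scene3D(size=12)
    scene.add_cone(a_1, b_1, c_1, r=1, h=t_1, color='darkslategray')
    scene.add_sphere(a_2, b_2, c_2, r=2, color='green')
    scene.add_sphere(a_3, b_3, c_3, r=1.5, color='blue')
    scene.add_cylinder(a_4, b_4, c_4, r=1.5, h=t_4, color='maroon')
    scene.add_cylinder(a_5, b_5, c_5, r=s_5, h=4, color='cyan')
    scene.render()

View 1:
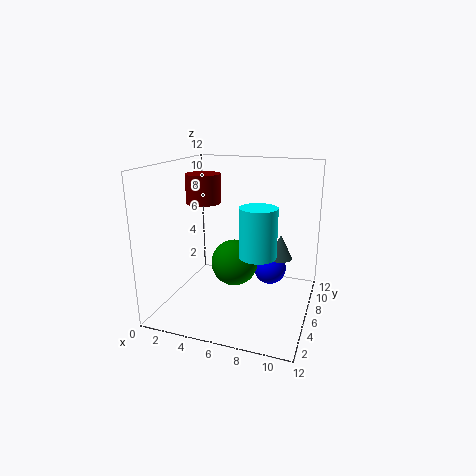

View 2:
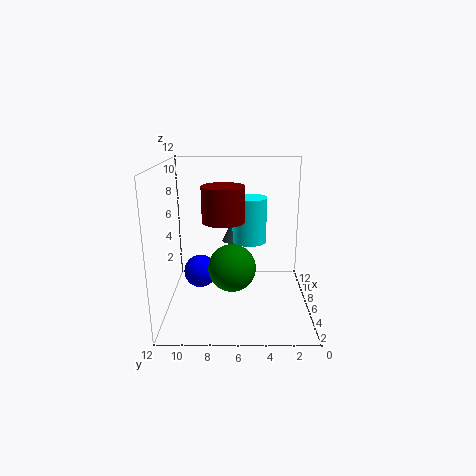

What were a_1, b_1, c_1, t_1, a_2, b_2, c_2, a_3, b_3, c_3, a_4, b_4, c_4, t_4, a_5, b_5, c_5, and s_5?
a_1 = 9.5, b_1 = 6.5, c_1 = 4.5, t_1 = 2, a_2 = 5.5, b_2 = 6.5, c_2 = 3.5, a_3 = 8, b_3 = 9.5, c_3 = 2, a_4 = 2.5, b_4 = 7, c_4 = 8.5, t_4 = 2.5, a_5 = 8, b_5 = 5, c_5 = 5, s_5 = 1.5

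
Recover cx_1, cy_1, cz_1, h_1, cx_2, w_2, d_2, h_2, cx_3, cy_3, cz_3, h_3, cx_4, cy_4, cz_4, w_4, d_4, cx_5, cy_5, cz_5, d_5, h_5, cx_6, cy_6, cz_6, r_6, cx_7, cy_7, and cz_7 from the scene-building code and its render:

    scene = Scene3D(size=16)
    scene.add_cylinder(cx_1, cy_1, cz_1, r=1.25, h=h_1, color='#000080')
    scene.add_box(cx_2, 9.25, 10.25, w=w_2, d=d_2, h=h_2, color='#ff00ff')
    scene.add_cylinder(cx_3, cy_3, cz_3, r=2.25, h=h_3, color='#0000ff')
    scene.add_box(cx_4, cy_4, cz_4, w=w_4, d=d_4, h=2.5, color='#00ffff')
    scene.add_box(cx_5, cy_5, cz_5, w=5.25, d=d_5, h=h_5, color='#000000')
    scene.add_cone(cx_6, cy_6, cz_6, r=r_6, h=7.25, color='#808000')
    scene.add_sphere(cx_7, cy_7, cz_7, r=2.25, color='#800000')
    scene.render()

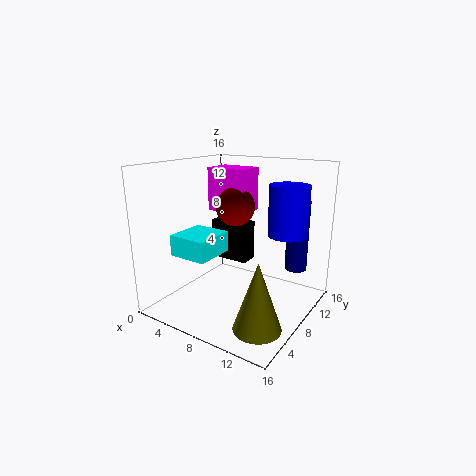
cx_1 = 13.25; cy_1 = 12.25; cz_1 = 4; h_1 = 8; cx_2 = 3; w_2 = 4.75; d_2 = 3.5; h_2 = 5; cx_3 = 12.25; cy_3 = 11.75; cz_3 = 8; h_3 = 5.75; cx_4 = 0.5; cy_4 = 5; cz_4 = 5.25; w_4 = 4.75; d_4 = 5; cx_5 = 0.5; cy_5 = 13; cz_5 = 2.5; d_5 = 2.5; h_5 = 5.25; cx_6 = 12.75; cy_6 = 4.25; cz_6 = 0.25; r_6 = 2.5; cx_7 = 6.5; cy_7 = 9.75; cz_7 = 11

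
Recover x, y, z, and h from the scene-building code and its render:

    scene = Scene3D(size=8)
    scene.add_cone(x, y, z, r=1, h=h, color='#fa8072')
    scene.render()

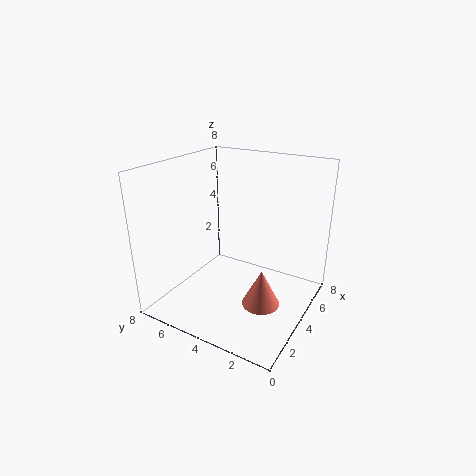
x = 3; y = 2; z = 1; h = 2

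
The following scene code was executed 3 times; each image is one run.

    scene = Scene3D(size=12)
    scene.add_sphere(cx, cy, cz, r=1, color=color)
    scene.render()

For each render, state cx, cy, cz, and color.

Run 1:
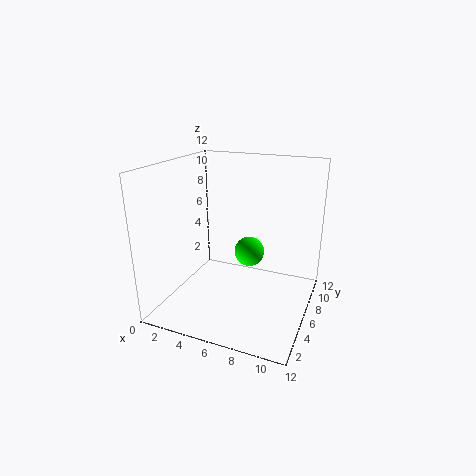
cx = 8.5, cy = 2, cz = 7, color = 'lime'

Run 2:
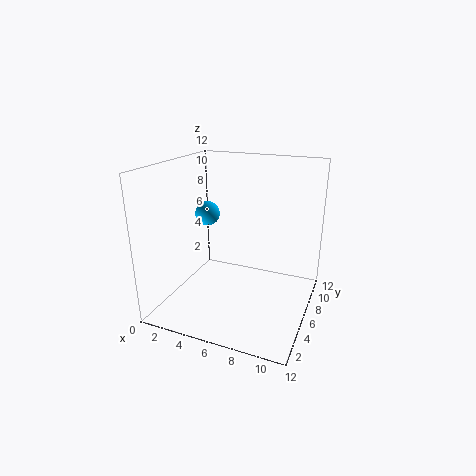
cx = 3.5, cy = 5.5, cz = 8, color = 'deepskyblue'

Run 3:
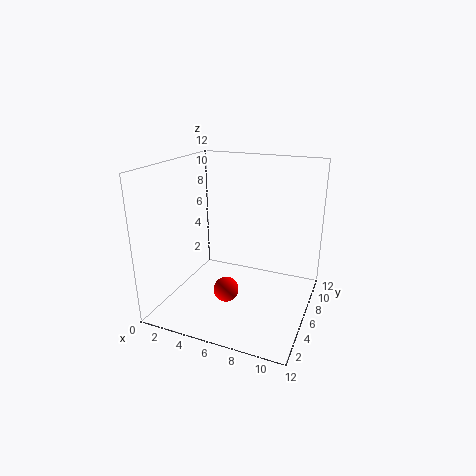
cx = 6, cy = 3.5, cz = 2.5, color = 'red'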